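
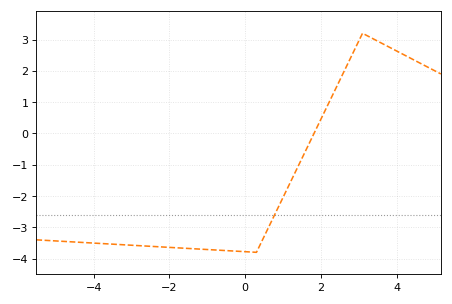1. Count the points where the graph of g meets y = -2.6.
1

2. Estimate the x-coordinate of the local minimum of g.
0.2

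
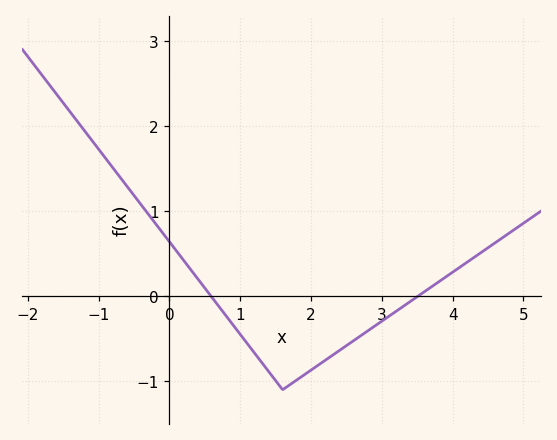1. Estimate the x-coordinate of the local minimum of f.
1.6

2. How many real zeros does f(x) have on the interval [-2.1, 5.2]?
2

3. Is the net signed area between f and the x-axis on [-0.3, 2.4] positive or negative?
negative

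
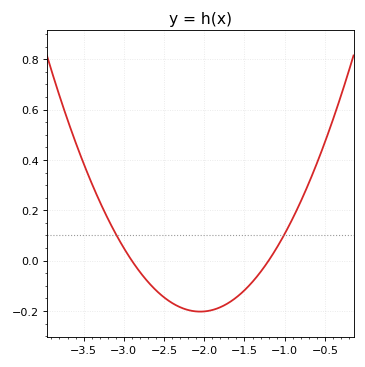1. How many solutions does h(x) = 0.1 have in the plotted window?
2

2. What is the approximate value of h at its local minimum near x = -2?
-0.202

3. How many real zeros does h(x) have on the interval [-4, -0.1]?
2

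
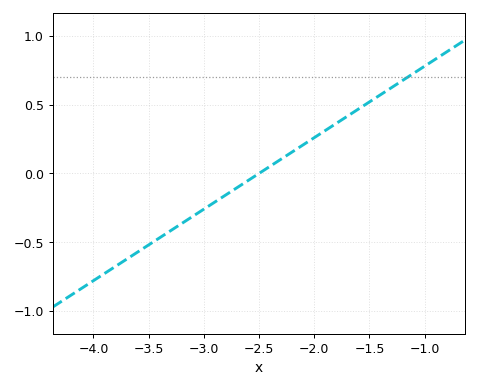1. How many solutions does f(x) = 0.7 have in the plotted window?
1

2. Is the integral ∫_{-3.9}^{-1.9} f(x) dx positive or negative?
negative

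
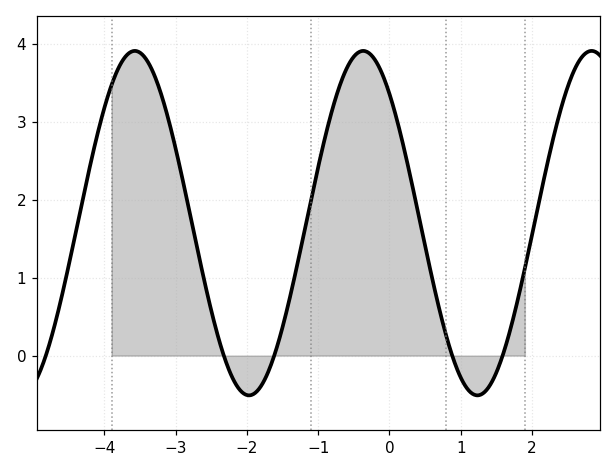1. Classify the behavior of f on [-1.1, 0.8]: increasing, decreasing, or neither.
neither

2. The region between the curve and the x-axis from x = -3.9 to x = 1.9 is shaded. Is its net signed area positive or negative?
positive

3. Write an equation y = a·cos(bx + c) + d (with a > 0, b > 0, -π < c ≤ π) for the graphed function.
y = 2.21cos(2x + 0.72) + 1.7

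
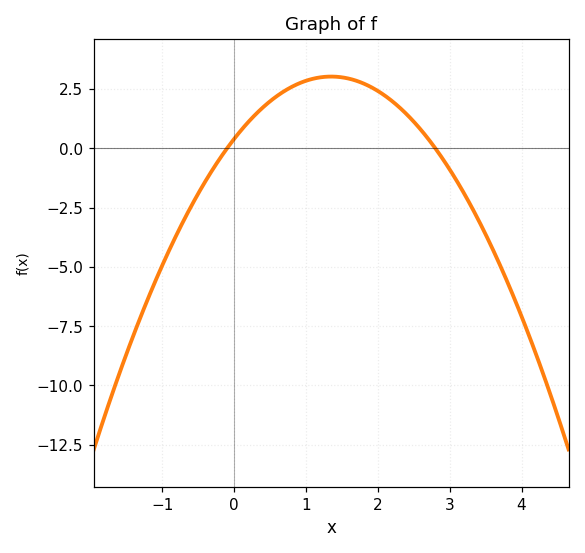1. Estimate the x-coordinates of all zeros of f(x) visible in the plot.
-0.1, 2.8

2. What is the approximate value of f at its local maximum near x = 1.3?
3.03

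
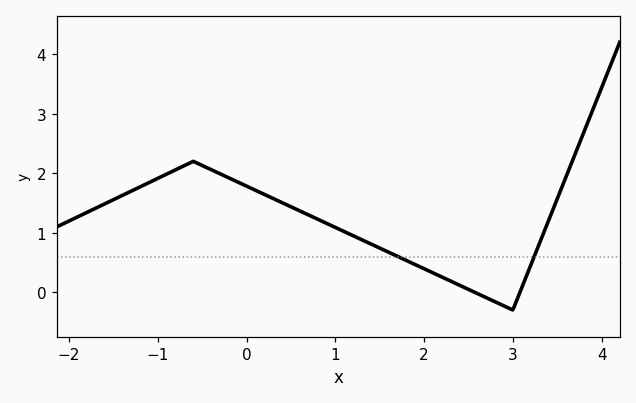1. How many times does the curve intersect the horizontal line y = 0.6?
2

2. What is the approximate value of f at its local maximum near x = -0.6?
2.2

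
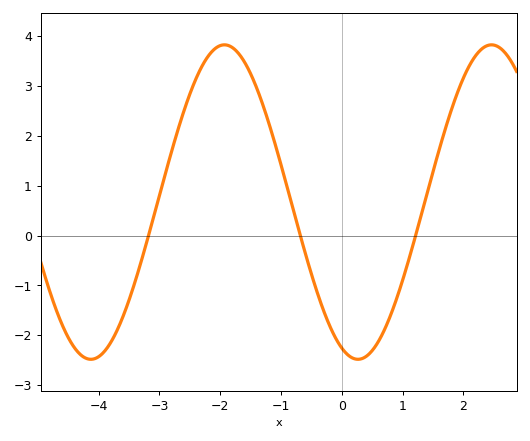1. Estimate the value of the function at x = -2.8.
1.7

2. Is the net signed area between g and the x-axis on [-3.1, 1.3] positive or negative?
positive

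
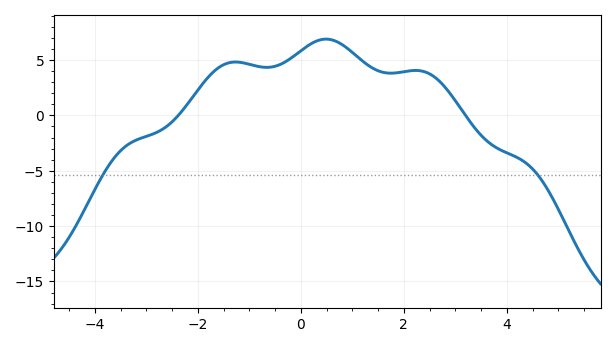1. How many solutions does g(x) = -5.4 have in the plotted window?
2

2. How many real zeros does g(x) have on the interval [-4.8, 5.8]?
2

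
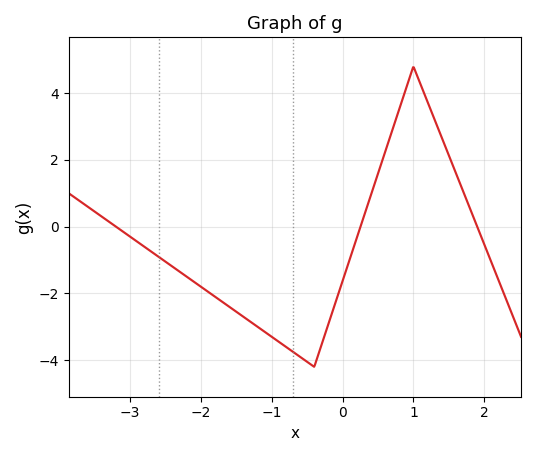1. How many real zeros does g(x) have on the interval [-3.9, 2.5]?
3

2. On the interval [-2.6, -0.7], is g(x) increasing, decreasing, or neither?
decreasing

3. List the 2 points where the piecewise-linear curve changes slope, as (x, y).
(-0.4, -4.2); (1, 4.8)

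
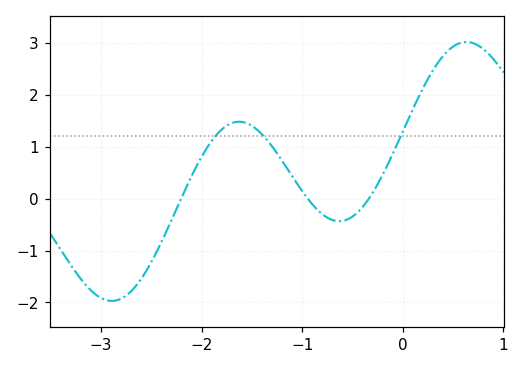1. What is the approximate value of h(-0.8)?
-0.3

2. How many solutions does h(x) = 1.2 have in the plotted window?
3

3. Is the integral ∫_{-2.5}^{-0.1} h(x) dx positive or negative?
positive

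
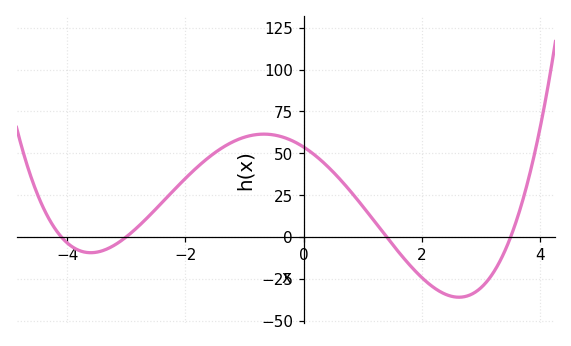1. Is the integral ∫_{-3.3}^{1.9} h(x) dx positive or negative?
positive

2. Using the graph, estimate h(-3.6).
-9.48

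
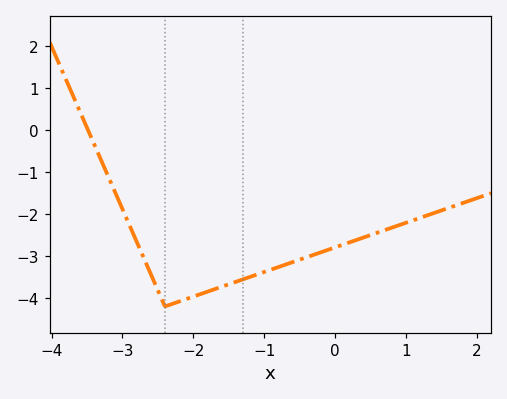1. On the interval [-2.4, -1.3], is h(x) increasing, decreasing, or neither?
increasing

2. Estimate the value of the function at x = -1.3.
-3.6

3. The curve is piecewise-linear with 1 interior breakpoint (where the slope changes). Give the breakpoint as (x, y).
(-2.4, -4.2)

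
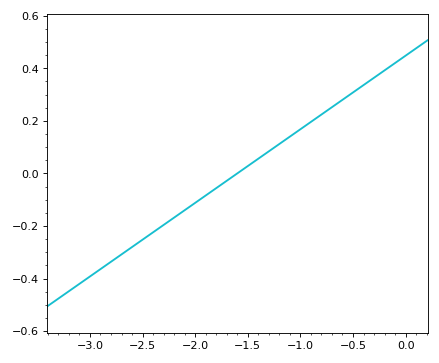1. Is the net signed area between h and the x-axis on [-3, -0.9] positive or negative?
negative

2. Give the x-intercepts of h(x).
-1.6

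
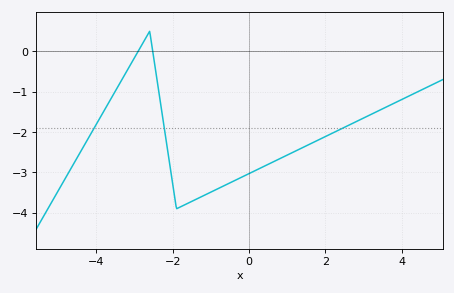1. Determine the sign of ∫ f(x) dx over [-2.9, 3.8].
negative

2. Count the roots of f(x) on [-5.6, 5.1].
2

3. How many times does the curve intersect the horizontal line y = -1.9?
3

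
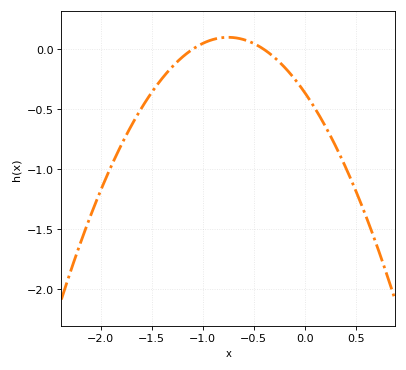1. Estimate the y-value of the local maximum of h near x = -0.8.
0.1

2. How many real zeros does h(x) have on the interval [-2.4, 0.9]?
2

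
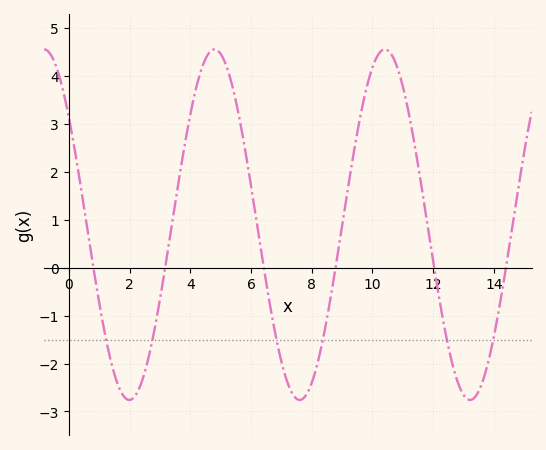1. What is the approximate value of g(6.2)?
0.9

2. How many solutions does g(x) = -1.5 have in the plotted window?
6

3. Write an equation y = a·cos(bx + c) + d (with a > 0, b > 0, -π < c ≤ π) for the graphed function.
y = 3.66cos(1.12x + 0.91) + 0.9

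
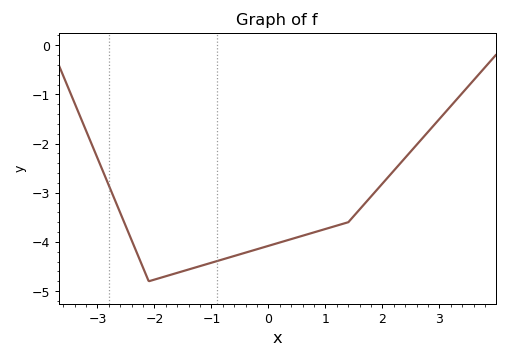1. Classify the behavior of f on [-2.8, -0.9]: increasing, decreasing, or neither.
neither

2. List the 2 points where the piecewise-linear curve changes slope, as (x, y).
(-2.1, -4.8); (1.4, -3.6)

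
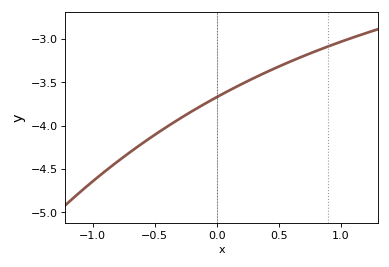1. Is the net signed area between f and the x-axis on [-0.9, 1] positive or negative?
negative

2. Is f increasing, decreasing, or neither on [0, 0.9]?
increasing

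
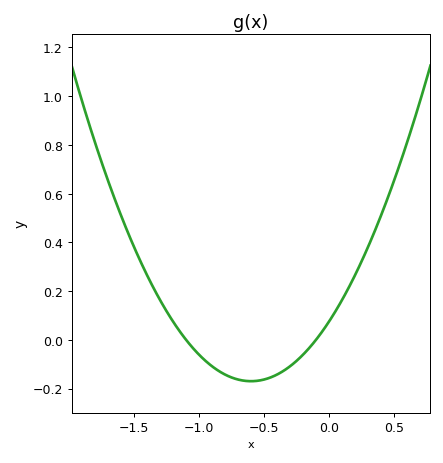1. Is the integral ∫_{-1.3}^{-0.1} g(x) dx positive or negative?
negative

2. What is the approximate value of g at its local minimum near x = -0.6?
-0.18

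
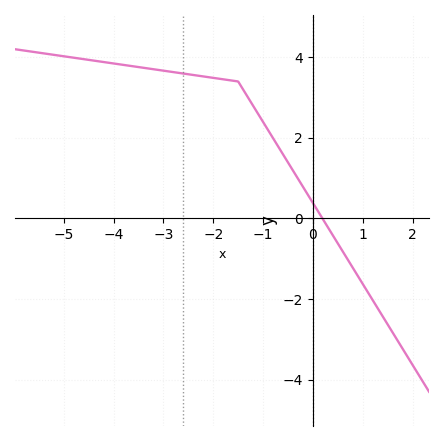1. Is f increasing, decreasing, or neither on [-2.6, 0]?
decreasing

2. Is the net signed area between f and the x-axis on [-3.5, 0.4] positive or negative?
positive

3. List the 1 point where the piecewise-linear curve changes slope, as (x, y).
(-1.5, 3.4)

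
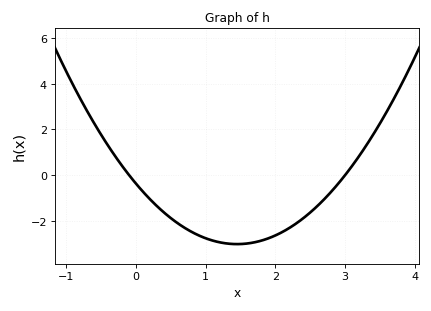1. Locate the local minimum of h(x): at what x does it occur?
1.45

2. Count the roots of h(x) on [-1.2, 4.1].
2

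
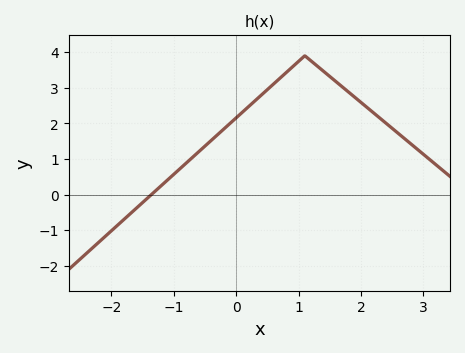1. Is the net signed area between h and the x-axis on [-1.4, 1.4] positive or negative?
positive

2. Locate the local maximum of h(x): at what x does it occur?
1.1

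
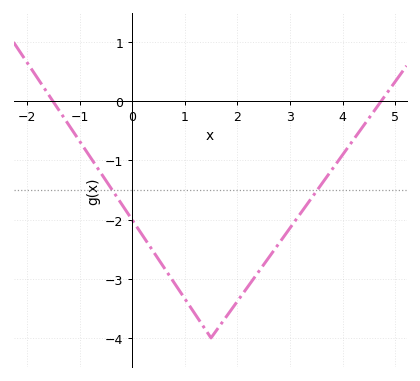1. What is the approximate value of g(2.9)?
-2.3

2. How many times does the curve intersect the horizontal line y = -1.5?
2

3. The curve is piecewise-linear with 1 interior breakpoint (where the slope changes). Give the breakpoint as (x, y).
(1.5, -4)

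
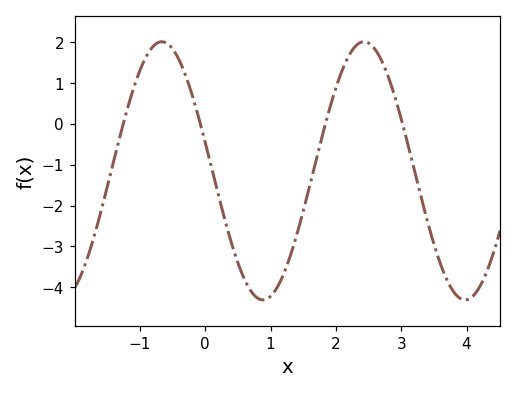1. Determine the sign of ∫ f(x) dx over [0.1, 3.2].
negative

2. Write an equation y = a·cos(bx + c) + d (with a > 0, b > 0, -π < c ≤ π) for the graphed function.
y = 3.16cos(2.03x + 1.35) - 1.15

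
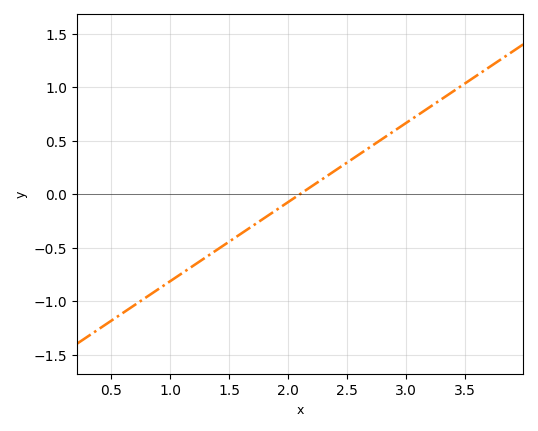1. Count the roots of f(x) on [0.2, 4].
1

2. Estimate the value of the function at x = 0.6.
-1.11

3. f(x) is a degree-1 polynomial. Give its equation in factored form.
y = 0.74(x - 2.1)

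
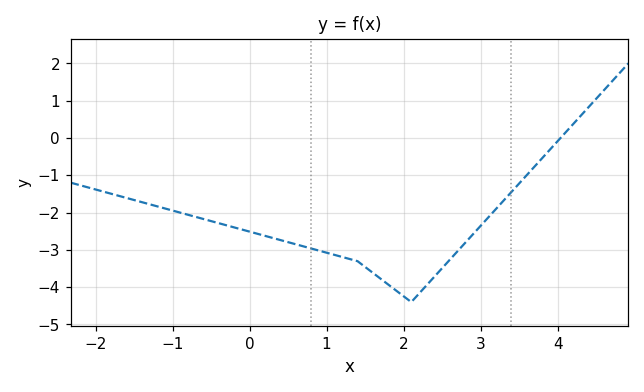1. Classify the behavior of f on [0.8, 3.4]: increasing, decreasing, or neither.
neither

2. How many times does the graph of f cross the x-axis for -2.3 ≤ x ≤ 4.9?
1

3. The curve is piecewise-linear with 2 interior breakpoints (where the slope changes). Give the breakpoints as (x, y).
(1.4, -3.3); (2.1, -4.4)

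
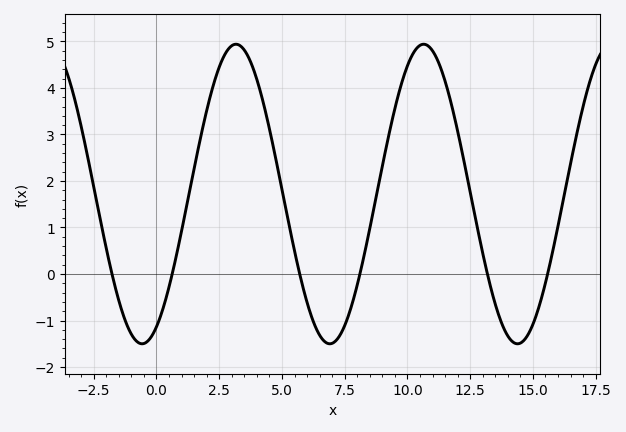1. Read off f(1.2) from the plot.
1.46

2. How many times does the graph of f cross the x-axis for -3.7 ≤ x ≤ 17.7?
6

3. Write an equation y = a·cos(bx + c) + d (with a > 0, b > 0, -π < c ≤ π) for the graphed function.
y = 3.22cos(0.84x - 2.66) + 1.72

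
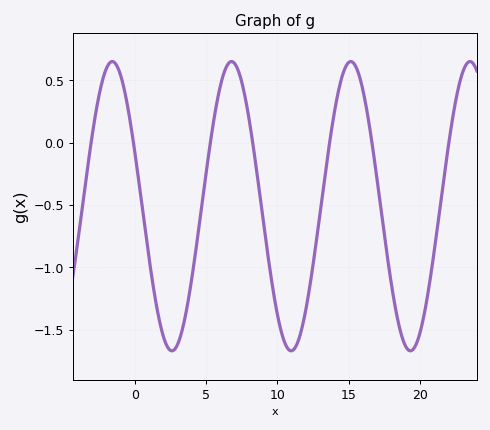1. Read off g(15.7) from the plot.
0.555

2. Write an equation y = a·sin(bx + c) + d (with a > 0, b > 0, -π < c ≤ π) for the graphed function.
y = 1.16sin(0.75x + 2.77) - 0.51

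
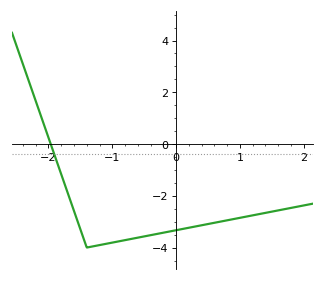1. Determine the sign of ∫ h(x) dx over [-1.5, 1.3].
negative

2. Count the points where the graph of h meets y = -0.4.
1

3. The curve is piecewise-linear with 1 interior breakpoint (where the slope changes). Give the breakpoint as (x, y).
(-1.4, -4)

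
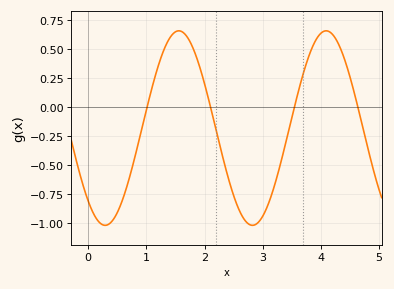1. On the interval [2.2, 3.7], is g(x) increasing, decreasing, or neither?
neither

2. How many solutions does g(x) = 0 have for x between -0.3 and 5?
4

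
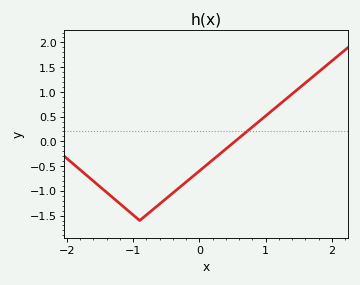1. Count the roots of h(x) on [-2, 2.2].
1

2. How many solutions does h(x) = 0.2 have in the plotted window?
1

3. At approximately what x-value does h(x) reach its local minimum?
-0.901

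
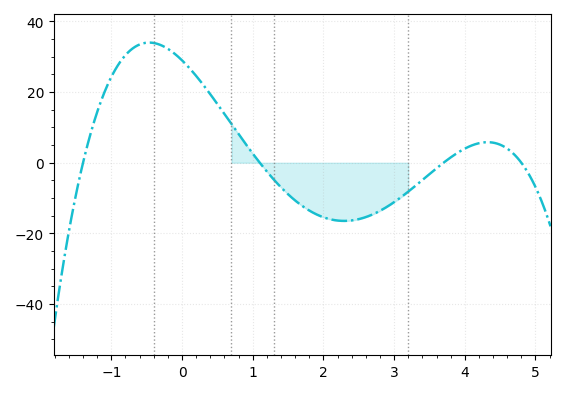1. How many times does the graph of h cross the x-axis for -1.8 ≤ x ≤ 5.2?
4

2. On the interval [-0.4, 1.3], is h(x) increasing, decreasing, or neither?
decreasing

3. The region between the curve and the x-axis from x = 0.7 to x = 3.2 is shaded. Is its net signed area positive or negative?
negative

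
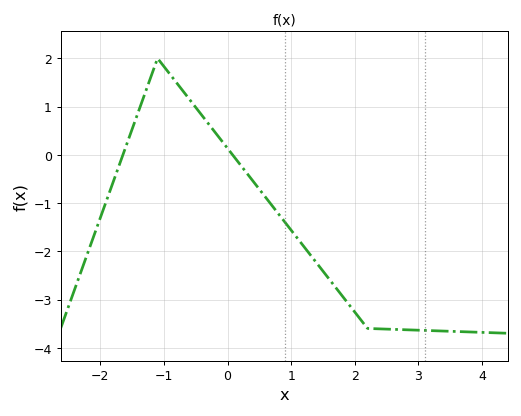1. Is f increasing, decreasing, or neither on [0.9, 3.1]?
decreasing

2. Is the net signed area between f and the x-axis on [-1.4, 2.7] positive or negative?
negative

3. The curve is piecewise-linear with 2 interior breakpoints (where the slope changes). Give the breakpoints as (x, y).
(-1.1, 2); (2.2, -3.6)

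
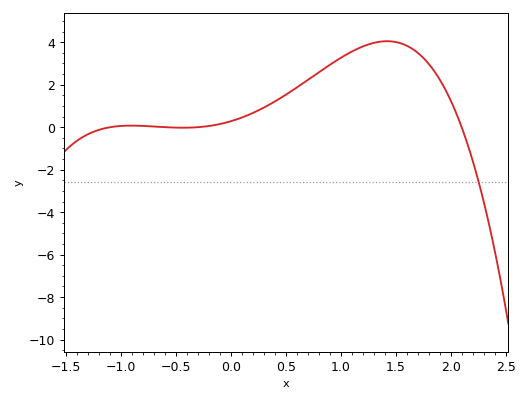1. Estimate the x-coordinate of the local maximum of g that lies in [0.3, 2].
1.4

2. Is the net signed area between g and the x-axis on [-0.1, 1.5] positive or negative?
positive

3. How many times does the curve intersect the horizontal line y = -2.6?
1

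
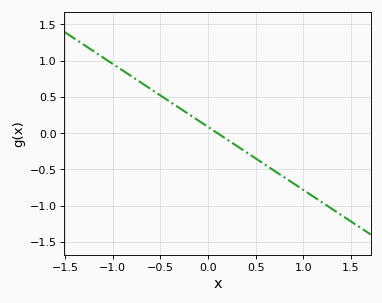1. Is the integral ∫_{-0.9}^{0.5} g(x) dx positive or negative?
positive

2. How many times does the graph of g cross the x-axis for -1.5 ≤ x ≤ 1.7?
1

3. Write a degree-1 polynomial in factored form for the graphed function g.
y = -0.87(x - 0.1)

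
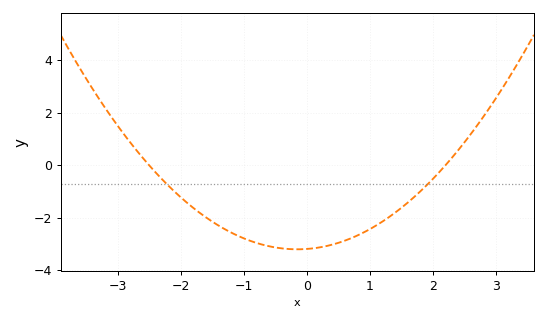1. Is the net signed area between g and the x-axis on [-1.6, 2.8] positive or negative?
negative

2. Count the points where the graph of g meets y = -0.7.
2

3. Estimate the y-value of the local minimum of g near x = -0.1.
-3.2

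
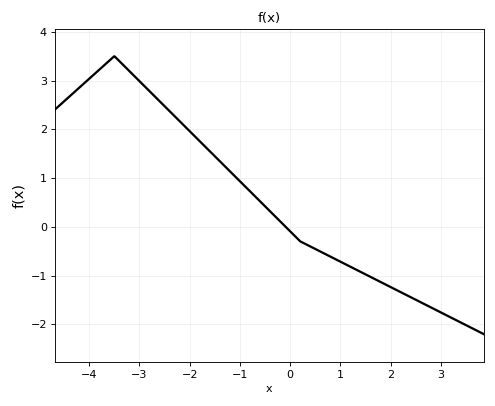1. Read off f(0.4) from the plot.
-0.404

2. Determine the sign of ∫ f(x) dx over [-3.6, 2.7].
positive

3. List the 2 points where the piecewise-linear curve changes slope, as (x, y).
(-3.5, 3.5); (0.2, -0.3)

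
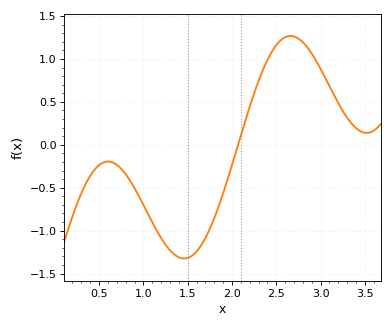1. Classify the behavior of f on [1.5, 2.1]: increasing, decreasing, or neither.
increasing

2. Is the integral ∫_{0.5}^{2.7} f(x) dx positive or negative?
negative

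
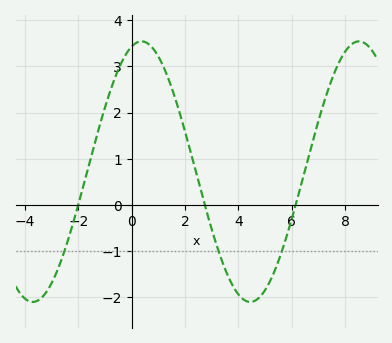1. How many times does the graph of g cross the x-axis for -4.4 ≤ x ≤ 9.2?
3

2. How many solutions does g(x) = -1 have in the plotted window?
3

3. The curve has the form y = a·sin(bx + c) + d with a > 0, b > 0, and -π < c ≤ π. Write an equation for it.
y = 2.82sin(0.77x + 1.3) + 0.72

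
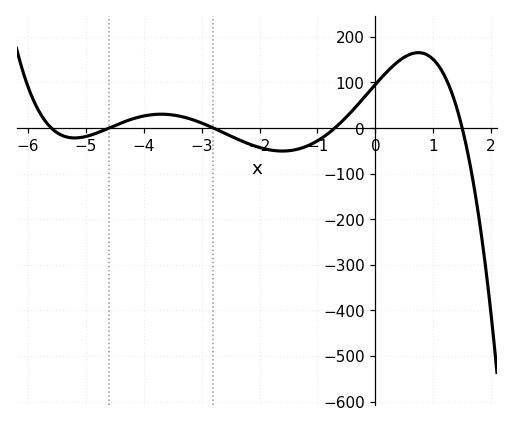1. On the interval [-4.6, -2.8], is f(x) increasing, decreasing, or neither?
neither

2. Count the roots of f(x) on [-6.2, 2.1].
5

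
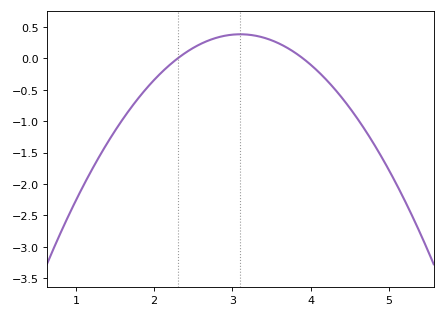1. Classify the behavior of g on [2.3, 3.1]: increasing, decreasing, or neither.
increasing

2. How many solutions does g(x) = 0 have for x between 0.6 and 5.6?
2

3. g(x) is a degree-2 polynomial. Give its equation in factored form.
y = -0.6(x - 2.3)(x - 3.9)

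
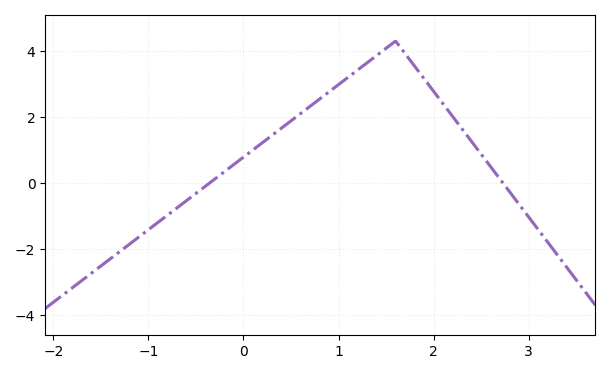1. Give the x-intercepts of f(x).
-0.357, 2.73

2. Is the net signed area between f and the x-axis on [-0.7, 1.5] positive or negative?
positive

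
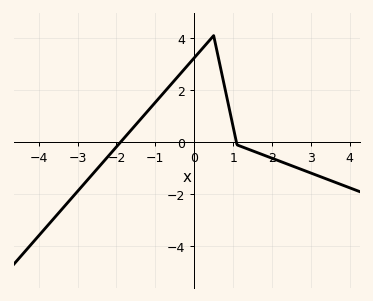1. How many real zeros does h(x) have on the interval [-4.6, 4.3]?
2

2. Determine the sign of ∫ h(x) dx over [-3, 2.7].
positive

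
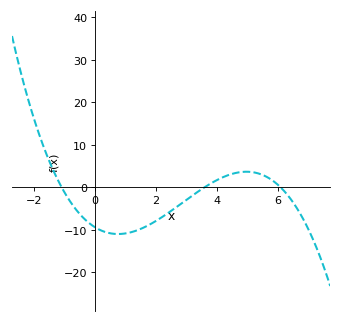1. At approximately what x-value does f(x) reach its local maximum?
5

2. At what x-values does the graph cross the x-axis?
-1.2, 3.6, 6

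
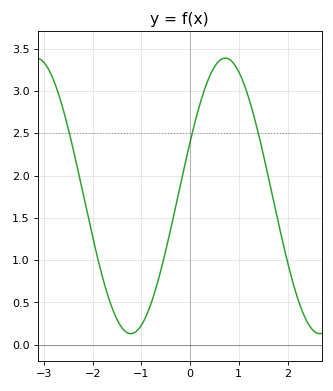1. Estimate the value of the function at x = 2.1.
0.75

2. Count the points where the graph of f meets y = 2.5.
3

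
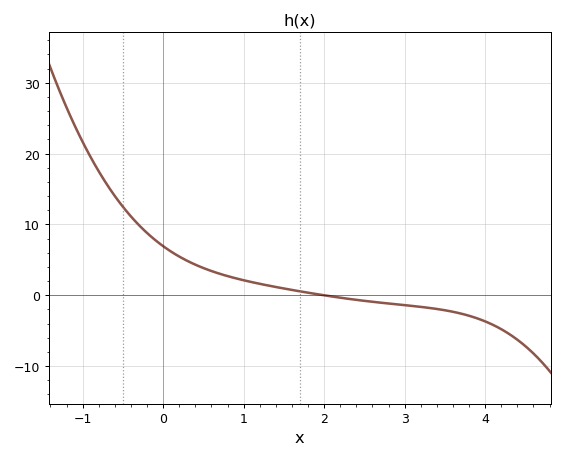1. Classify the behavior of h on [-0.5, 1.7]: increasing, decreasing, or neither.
decreasing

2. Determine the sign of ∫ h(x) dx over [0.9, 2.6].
positive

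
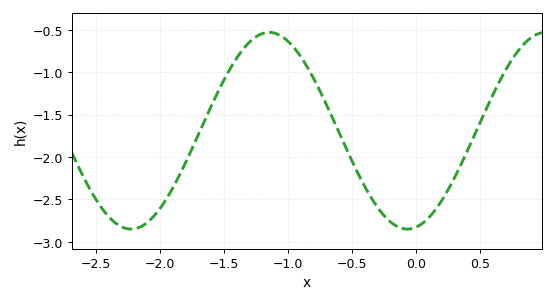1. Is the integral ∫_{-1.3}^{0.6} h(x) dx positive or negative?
negative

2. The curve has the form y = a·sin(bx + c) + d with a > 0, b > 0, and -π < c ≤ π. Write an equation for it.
y = 1.16sin(2.9x - 1.4) - 1.69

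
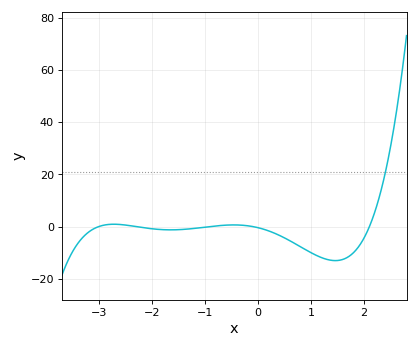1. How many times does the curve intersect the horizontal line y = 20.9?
1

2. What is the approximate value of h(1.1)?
-11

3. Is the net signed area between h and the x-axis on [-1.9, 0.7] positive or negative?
negative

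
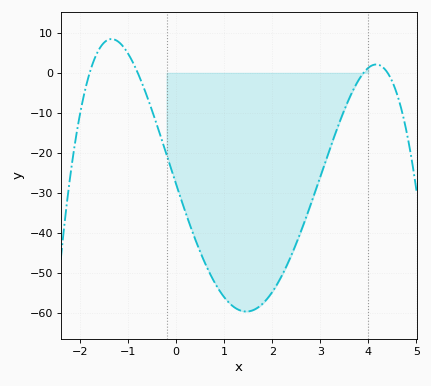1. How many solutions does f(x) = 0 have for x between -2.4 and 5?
4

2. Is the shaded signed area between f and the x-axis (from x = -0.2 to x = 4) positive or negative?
negative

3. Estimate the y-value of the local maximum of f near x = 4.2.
2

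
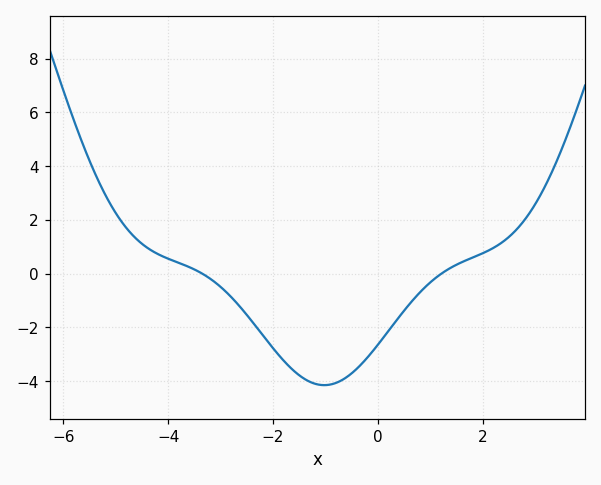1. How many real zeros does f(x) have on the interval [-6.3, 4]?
2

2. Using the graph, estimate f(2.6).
1.6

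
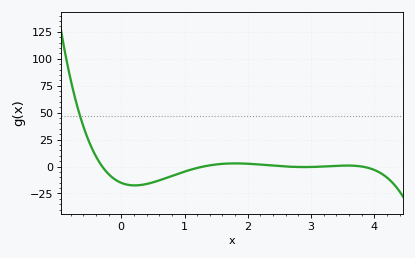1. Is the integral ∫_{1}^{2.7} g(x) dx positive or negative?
positive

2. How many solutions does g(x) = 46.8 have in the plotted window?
1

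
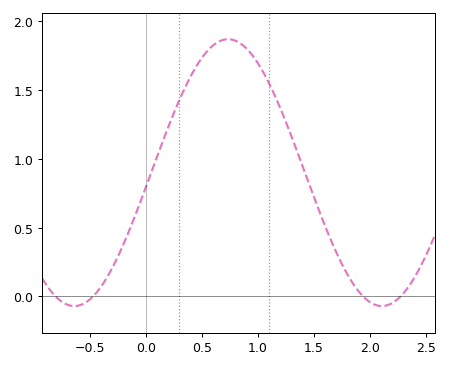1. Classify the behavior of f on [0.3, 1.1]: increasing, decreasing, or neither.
neither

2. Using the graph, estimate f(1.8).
0.158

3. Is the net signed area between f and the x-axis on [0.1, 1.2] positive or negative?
positive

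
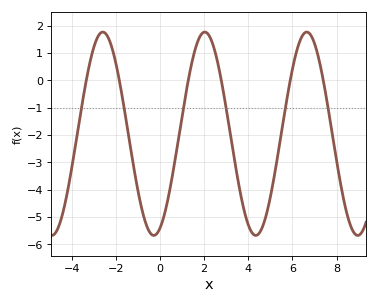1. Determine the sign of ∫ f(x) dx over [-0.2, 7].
negative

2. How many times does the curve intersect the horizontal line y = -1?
6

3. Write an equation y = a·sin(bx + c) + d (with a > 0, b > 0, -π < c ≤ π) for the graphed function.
y = 3.72sin(1.36x - 1.19) - 1.95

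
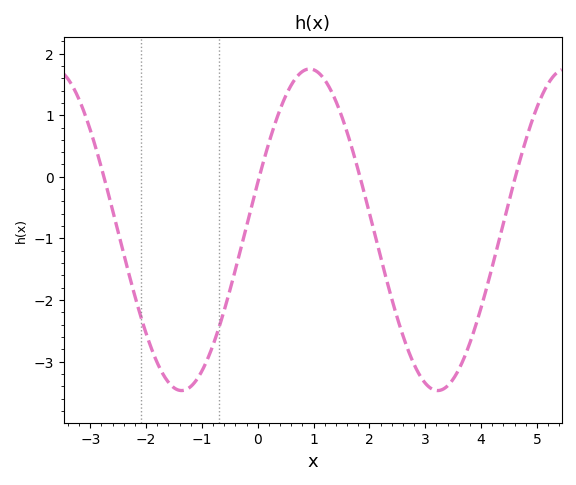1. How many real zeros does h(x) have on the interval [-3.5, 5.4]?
4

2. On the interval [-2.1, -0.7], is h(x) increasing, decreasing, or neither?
neither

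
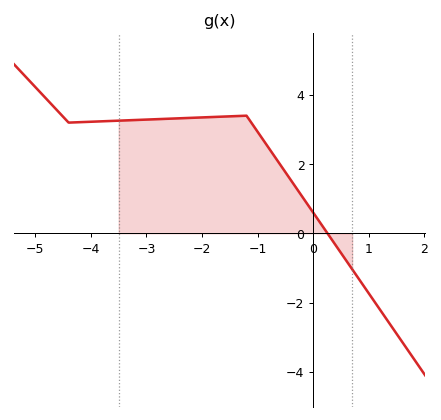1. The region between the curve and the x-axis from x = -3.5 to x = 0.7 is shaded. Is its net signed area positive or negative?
positive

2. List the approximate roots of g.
0.256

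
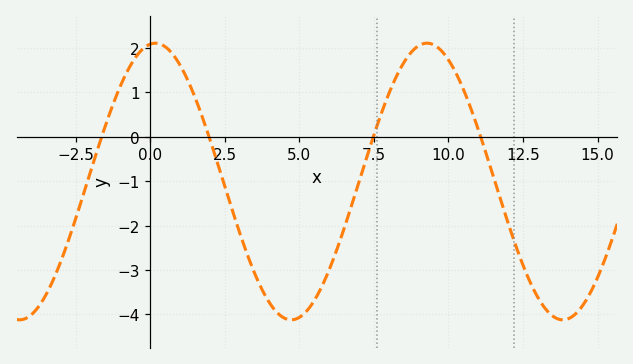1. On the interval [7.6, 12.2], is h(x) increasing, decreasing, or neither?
neither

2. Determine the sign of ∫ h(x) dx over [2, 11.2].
negative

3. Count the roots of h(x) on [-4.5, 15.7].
4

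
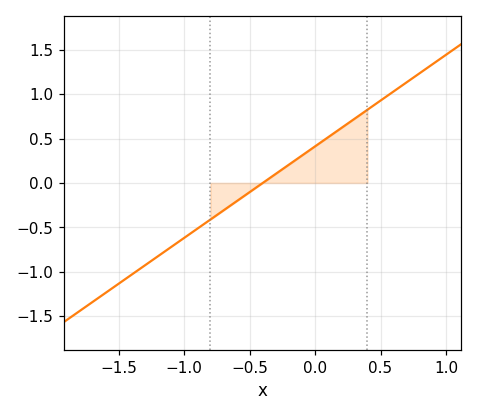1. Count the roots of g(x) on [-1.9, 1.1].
1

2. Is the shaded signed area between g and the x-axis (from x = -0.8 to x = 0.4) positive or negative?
positive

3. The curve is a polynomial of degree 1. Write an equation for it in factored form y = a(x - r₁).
y = 1.03(x + 0.4)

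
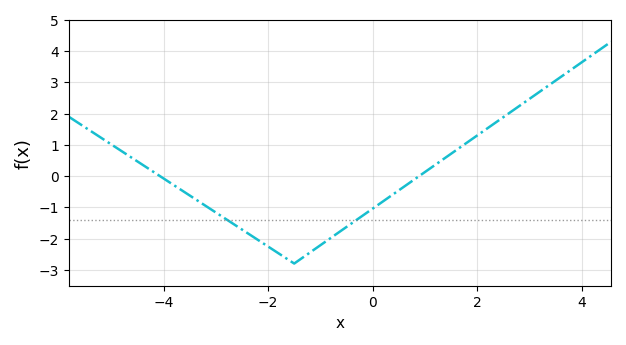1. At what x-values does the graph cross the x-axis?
-4.07, 0.891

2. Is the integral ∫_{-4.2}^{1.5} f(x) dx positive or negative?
negative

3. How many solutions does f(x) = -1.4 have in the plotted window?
2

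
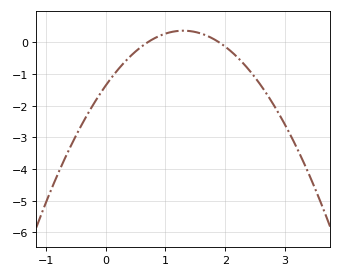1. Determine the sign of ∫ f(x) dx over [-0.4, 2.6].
negative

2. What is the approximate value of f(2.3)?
-0.659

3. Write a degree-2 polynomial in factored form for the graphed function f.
y = -1.03(x - 0.7)(x - 1.9)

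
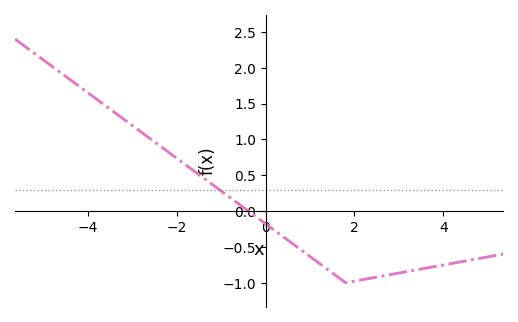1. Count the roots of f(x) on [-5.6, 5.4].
1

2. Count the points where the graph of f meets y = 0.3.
1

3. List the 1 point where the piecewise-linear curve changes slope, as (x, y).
(1.8, -1)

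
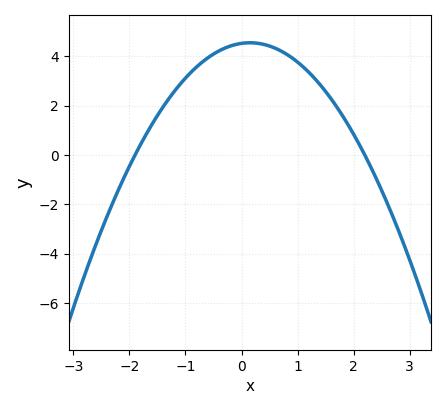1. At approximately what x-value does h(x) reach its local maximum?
0.2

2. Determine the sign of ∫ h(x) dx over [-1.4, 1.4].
positive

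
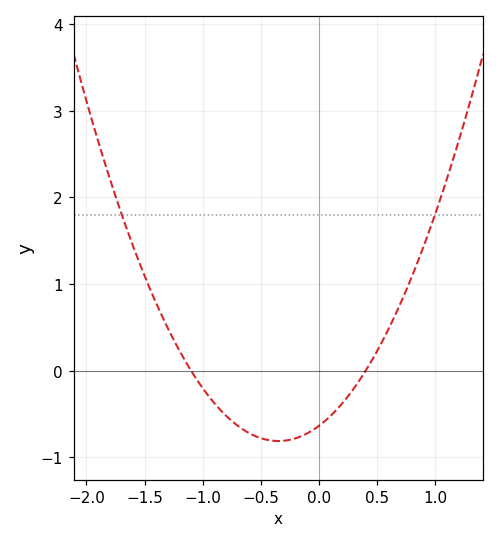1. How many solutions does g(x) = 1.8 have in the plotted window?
2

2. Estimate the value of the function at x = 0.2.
-0.4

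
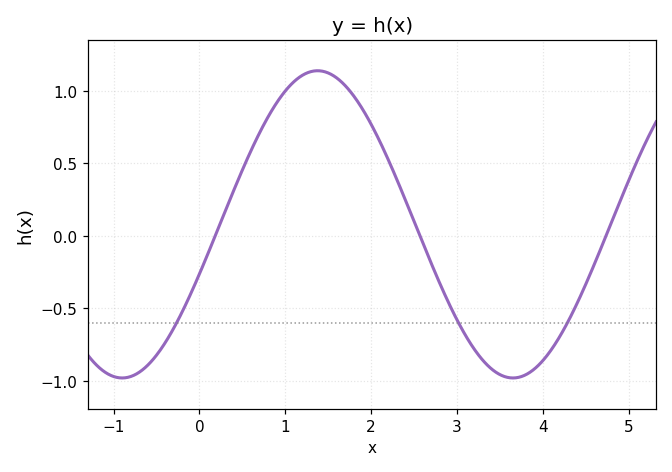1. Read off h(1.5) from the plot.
1.1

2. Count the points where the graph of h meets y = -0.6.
3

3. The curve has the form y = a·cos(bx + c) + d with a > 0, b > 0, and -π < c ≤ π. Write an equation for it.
y = 1.06cos(1.4x - 1.9) + 0.08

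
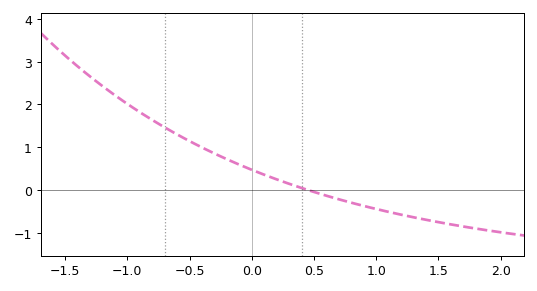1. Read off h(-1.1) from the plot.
2.21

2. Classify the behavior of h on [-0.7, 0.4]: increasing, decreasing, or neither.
decreasing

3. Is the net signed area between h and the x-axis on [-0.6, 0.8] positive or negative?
positive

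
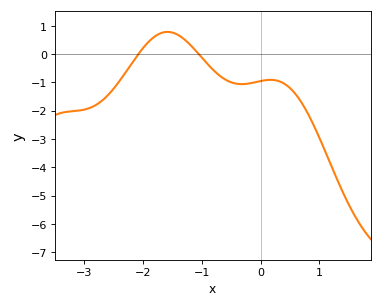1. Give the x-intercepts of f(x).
-2.08, -1.05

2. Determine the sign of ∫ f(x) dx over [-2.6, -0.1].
negative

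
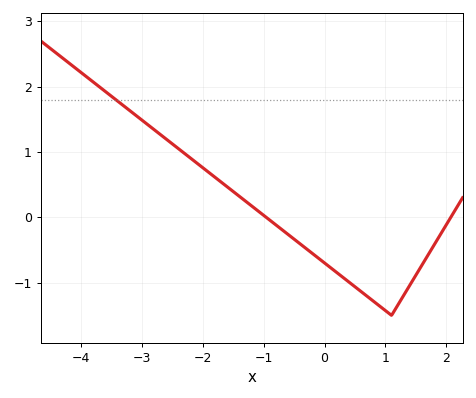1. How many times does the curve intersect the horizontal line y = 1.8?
1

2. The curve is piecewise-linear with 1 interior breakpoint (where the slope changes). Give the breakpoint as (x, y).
(1.1, -1.5)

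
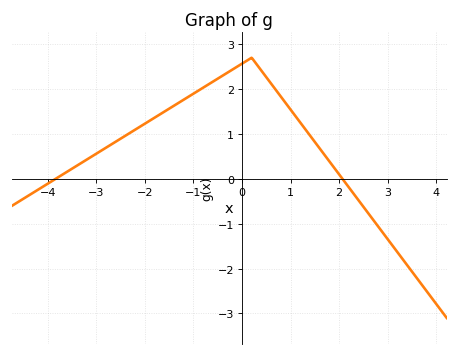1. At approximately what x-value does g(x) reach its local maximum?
0.2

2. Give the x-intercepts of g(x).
-3.8, 2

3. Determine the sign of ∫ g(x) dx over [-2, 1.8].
positive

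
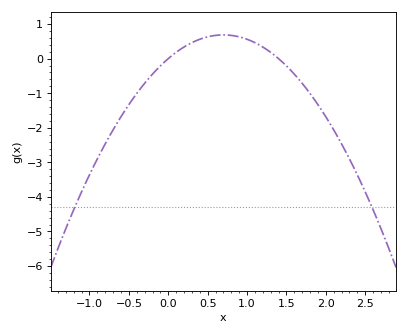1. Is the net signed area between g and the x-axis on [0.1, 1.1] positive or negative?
positive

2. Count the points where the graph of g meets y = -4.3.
2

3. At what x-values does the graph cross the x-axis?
0, 1.4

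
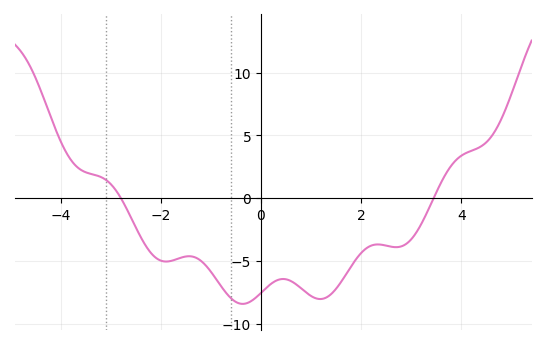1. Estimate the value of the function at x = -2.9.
0.638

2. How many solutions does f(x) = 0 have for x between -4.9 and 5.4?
2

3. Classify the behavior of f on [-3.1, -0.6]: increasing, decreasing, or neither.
neither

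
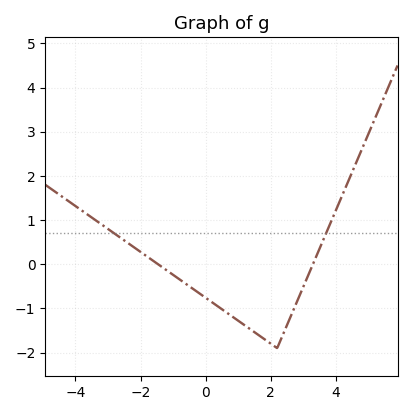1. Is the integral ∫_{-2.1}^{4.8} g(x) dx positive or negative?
negative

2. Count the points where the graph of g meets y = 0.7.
2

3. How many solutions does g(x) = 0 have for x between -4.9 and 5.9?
2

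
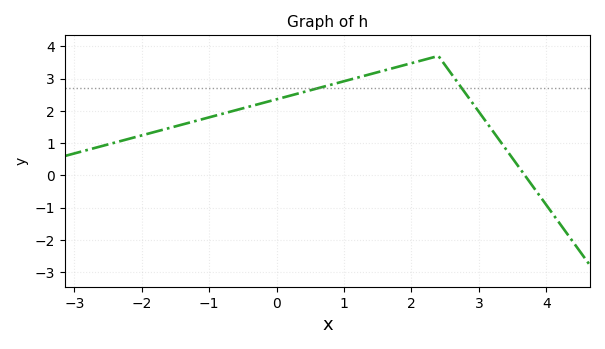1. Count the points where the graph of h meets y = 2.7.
2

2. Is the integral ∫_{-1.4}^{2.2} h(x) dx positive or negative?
positive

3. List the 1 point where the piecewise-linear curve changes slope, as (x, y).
(2.4, 3.7)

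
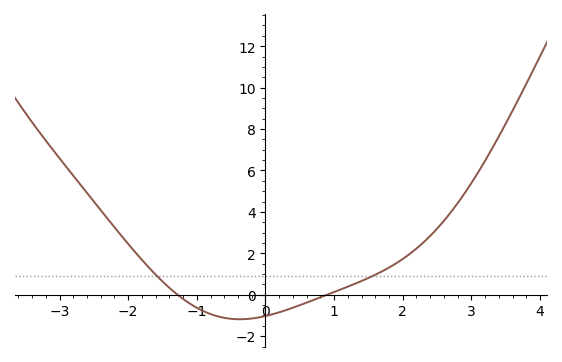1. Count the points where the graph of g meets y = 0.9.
2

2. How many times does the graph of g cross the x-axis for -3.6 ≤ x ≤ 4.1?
2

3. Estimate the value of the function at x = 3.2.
6.47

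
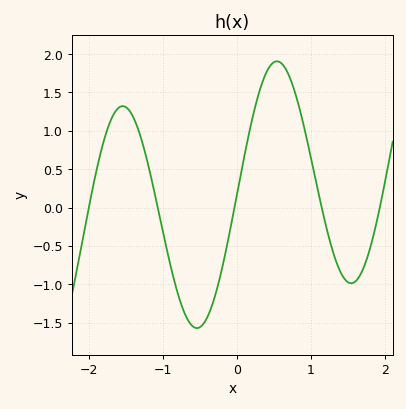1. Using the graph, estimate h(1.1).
0.2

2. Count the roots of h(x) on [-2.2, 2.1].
5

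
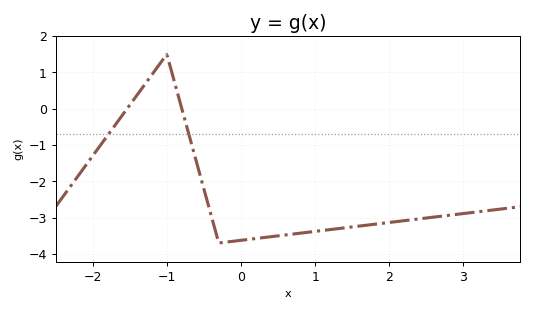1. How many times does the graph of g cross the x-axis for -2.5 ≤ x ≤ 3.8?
2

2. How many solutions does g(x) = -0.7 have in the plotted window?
2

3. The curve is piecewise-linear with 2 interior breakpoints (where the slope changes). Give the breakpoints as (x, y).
(-1, 1.5); (-0.3, -3.7)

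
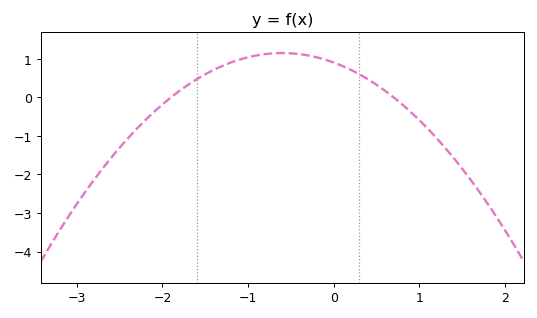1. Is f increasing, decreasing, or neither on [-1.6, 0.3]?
neither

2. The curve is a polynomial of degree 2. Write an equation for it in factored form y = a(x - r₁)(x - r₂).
y = -0.68(x + 1.9)(x - 0.7)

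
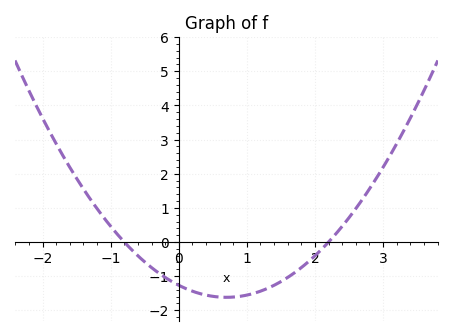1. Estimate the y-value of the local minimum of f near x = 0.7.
-1.62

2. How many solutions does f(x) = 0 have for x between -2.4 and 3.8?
2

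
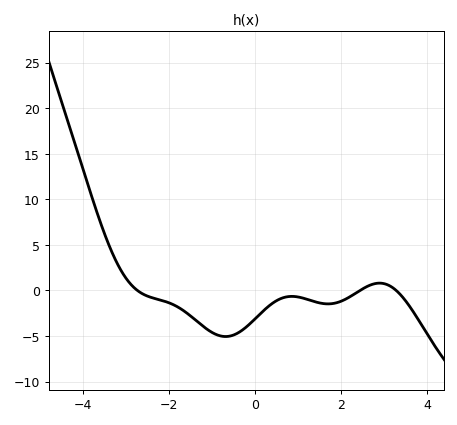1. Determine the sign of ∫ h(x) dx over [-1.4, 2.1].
negative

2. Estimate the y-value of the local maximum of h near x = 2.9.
1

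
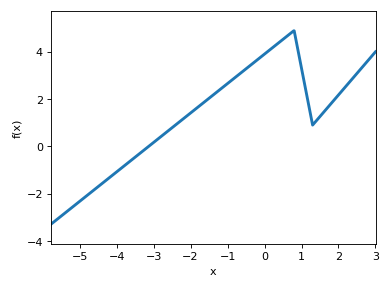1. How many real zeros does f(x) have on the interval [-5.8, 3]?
1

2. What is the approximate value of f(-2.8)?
0.4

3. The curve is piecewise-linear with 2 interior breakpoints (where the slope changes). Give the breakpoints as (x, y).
(0.8, 4.9); (1.3, 0.9)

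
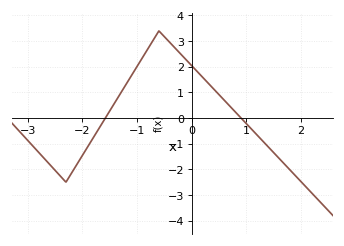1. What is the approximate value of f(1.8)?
-2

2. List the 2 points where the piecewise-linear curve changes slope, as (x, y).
(-2.3, -2.5); (-0.6, 3.4)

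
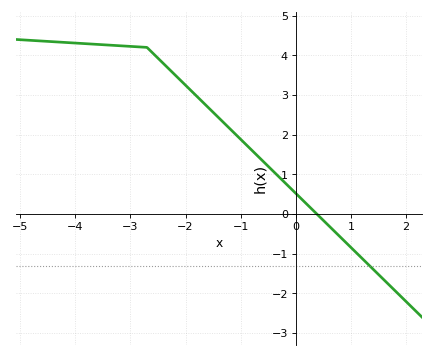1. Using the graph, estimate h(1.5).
-1.5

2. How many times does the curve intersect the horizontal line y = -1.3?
1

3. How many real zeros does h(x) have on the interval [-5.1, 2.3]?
1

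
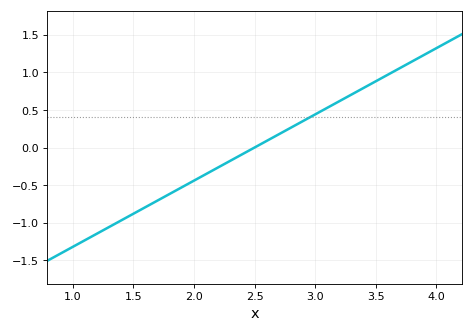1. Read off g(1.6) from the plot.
-0.8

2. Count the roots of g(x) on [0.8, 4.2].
1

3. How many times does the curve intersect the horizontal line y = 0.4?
1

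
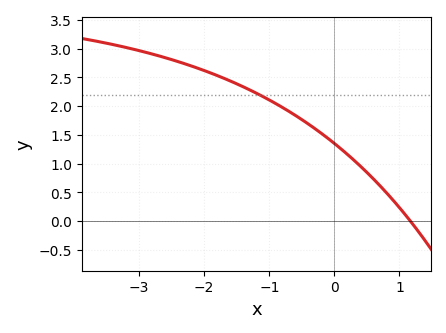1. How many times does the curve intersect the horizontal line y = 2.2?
1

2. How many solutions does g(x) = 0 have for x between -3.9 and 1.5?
1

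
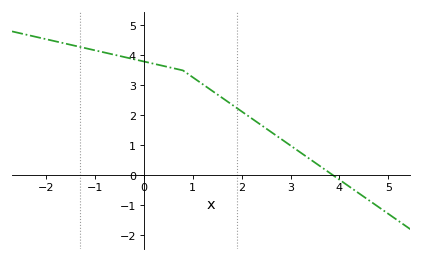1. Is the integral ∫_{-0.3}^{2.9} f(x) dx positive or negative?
positive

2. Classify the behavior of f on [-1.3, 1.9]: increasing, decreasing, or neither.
decreasing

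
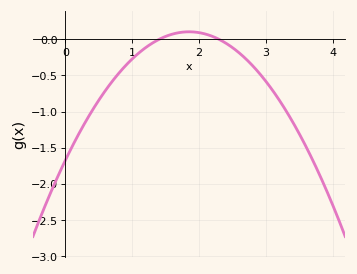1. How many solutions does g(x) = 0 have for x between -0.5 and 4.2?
2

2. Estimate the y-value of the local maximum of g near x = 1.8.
0.1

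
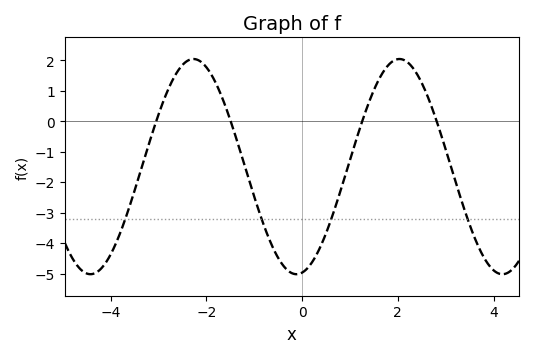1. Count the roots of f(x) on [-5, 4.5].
4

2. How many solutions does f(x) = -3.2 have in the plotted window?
4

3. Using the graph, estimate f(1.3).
0.2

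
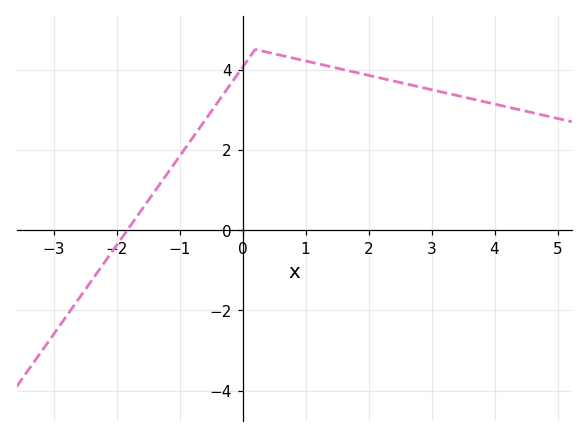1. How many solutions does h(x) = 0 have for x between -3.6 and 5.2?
1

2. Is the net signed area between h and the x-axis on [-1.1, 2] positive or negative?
positive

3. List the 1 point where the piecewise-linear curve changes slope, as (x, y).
(0.2, 4.5)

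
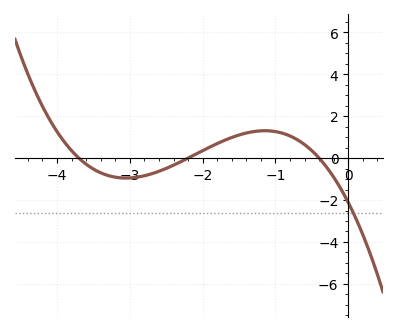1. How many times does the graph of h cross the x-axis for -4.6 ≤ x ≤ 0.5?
3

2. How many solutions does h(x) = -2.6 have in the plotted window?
1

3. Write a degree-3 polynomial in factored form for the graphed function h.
y = -0.65(x + 3.7)(x + 2.2)(x + 0.4)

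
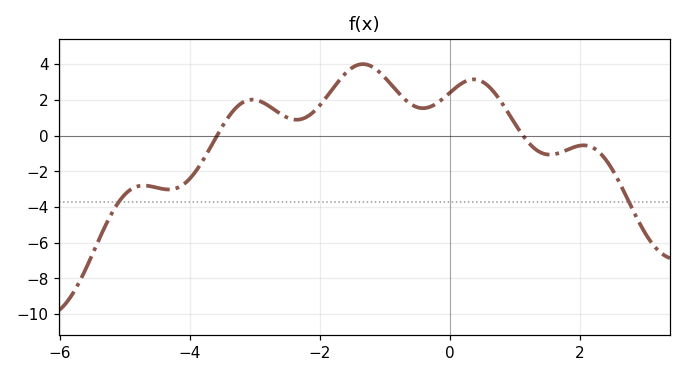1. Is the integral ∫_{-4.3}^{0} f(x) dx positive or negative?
positive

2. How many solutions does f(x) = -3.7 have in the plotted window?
2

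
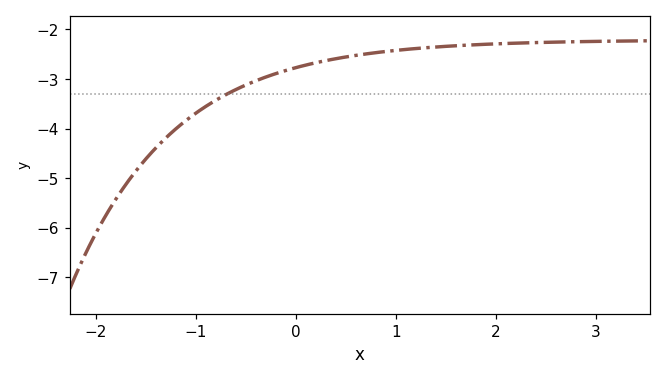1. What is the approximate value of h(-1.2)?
-4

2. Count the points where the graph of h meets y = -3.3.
1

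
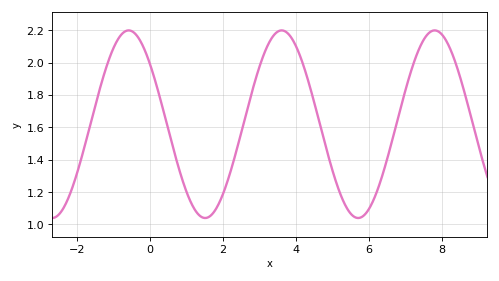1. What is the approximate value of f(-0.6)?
2.2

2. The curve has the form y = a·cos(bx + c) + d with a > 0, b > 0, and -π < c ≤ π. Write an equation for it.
y = 0.58cos(1.5x + 0.87) + 1.62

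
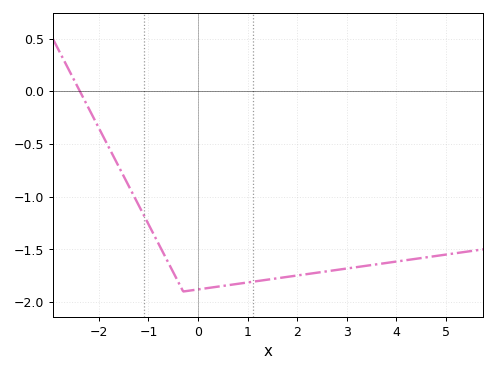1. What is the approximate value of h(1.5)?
-1.78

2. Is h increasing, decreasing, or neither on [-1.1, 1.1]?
neither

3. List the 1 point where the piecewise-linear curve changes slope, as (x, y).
(-0.3, -1.9)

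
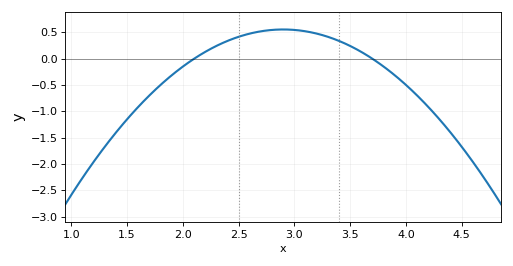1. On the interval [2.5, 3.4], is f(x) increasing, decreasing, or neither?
neither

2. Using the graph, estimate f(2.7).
0.522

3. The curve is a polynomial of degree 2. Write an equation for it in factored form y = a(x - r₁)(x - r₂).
y = -0.87(x - 2.1)(x - 3.7)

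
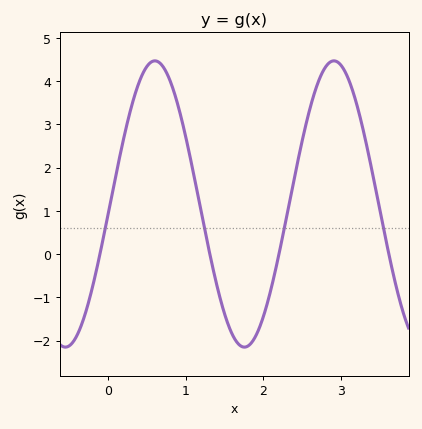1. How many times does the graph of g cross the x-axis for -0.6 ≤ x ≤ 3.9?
4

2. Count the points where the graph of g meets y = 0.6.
4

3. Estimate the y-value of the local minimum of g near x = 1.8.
-2.1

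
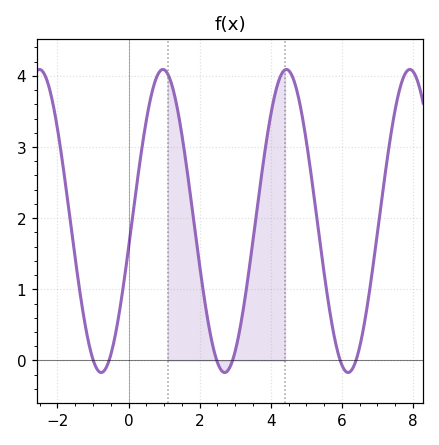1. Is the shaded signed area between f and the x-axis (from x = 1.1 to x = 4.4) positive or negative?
positive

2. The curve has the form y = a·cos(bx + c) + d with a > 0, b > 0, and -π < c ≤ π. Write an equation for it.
y = 2.13cos(1.8x - 1.8) + 1.96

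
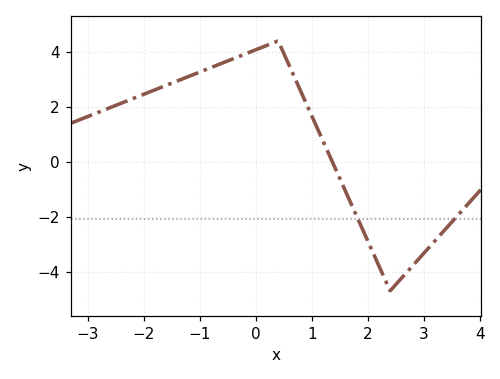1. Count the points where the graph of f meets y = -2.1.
2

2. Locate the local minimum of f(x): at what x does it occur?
2.4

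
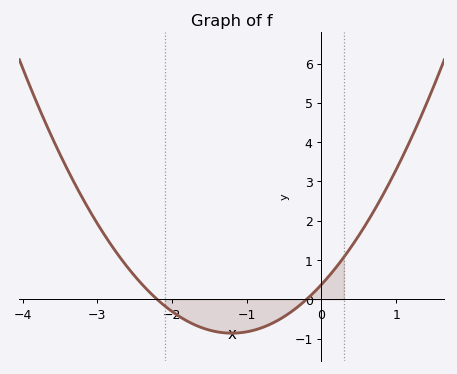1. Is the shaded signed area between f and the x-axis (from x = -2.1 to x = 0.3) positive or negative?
negative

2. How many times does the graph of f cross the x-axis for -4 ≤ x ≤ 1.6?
2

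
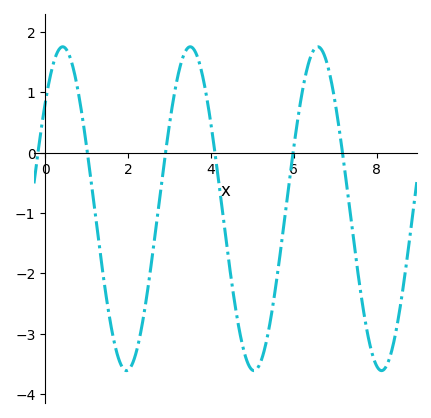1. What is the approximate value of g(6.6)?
1.7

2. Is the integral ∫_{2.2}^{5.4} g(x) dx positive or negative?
negative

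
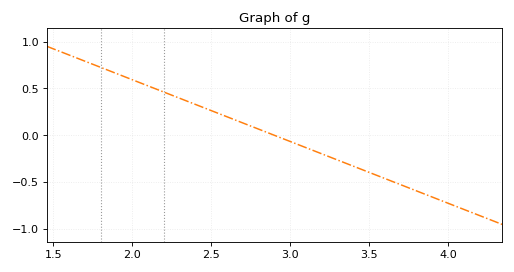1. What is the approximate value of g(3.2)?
-0.198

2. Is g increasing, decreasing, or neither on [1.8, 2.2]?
decreasing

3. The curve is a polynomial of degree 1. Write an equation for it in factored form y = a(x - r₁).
y = -0.66(x - 2.9)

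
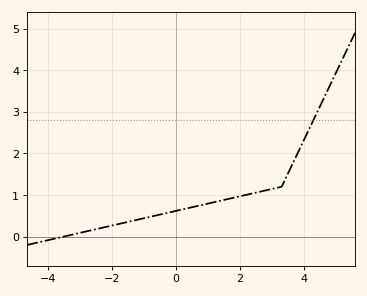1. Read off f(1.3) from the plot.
0.8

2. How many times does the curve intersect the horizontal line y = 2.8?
1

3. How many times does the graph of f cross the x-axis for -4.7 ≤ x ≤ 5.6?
1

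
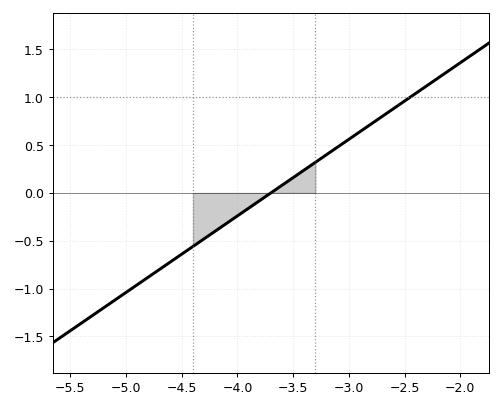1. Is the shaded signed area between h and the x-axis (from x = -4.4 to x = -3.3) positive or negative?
negative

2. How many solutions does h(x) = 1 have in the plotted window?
1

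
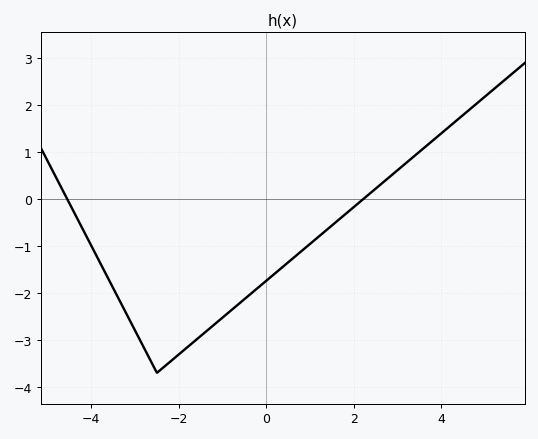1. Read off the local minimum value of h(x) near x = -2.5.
-3.7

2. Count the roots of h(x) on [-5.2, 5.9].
2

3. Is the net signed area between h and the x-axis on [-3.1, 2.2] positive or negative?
negative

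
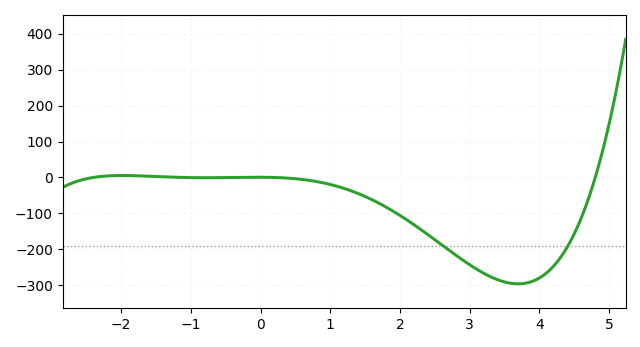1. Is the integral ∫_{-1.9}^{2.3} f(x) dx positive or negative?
negative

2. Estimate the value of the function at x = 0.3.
0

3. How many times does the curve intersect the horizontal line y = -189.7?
2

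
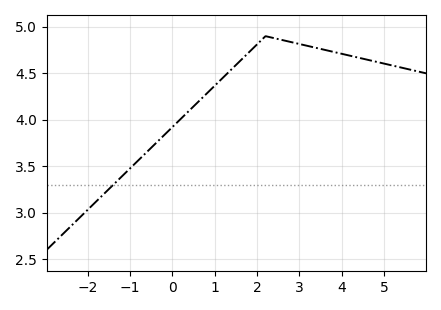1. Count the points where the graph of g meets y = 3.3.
1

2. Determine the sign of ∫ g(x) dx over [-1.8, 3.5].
positive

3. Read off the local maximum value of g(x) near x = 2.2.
4.9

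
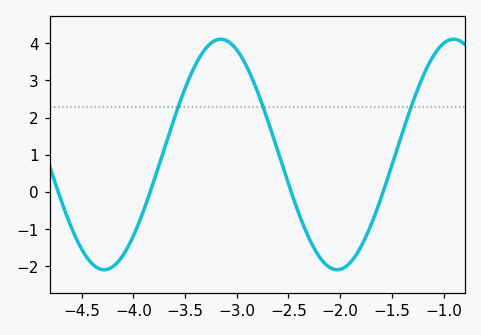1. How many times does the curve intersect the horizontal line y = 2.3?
3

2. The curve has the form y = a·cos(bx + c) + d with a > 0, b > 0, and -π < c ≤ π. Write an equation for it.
y = 3.1cos(2.8x + 2.5) + 1.01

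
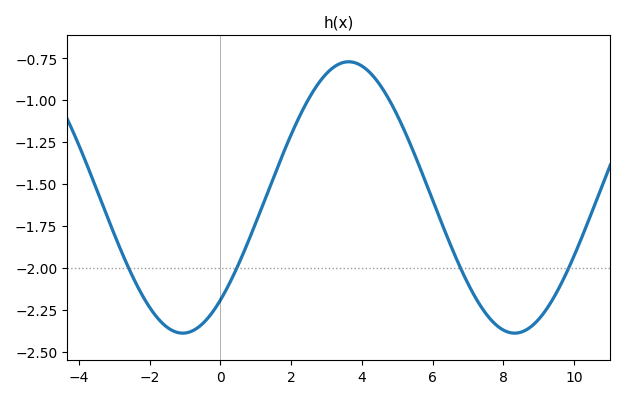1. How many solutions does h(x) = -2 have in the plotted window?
4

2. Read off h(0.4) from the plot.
-2.04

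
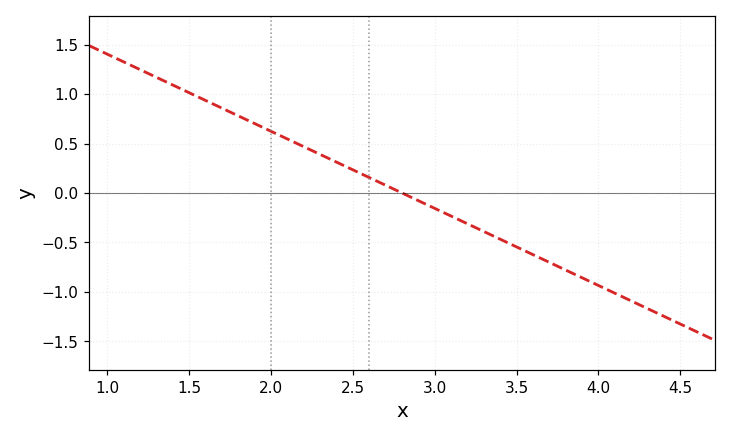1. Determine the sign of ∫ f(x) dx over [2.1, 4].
negative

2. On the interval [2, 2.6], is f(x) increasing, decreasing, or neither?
decreasing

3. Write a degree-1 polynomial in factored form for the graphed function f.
y = -0.78(x - 2.8)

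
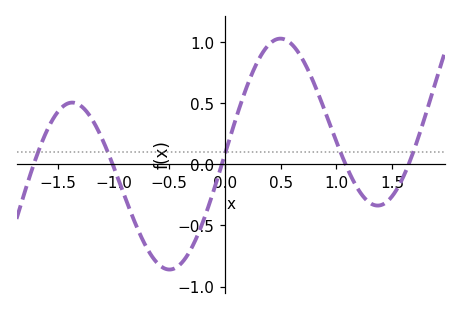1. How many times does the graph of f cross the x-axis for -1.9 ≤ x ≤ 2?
5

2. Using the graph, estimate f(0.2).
0.644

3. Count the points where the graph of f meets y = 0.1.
5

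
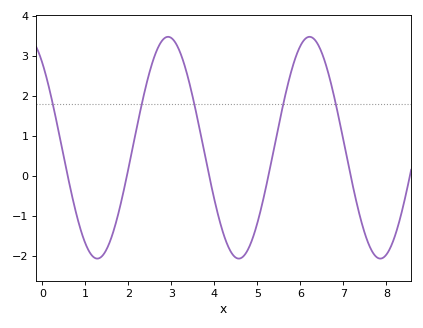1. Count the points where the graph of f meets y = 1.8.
5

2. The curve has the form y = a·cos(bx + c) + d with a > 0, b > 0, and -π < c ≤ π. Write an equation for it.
y = 2.77cos(1.9x + 0.7) + 0.7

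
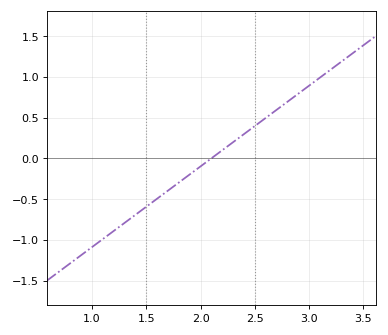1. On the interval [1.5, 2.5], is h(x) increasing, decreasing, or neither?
increasing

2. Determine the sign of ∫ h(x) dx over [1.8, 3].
positive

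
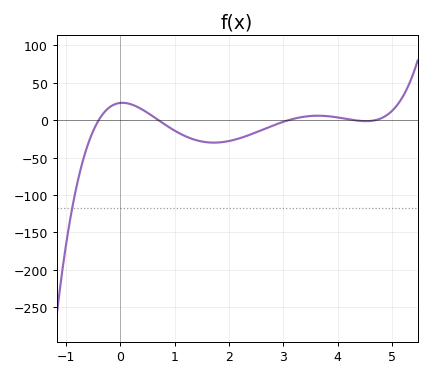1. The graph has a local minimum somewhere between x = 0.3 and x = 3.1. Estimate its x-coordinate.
1.7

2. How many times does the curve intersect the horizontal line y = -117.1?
1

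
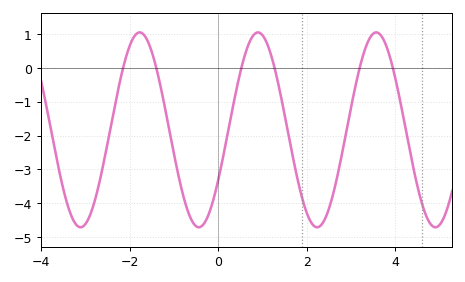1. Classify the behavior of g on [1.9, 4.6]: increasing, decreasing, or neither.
neither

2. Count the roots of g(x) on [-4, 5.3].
6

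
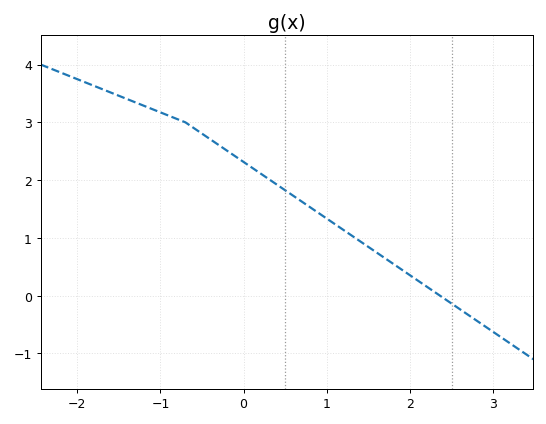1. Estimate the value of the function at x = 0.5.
1.82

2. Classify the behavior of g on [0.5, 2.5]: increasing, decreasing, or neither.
decreasing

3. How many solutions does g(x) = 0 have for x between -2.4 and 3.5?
1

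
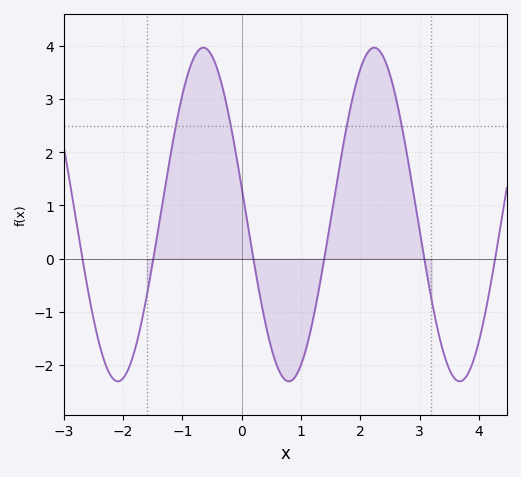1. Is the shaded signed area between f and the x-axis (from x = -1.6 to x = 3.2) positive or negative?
positive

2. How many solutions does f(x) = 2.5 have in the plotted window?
4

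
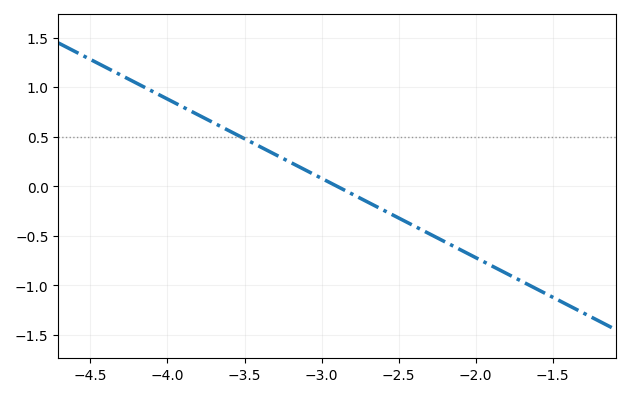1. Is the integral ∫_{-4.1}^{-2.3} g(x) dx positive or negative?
positive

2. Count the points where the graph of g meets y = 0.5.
1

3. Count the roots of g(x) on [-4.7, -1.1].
1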